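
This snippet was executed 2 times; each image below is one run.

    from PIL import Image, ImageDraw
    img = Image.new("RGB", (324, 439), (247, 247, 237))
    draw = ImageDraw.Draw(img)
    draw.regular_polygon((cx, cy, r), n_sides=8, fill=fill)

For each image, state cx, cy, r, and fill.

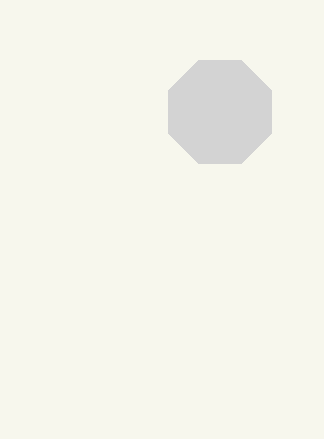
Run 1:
cx = 220; cy = 112; r = 56; fill = 'lightgray'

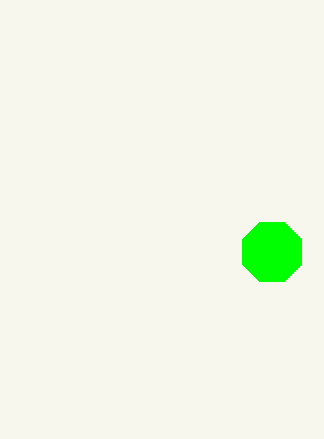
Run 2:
cx = 272, cy = 252, r = 32, fill = 'lime'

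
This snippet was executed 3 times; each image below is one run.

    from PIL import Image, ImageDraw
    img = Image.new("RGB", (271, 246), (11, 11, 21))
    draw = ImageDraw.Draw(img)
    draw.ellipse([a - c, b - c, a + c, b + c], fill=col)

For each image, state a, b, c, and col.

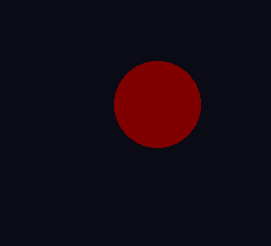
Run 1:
a = 157, b = 104, c = 43, col = 'maroon'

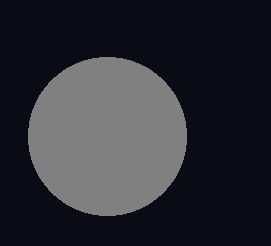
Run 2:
a = 107
b = 136
c = 79
col = 'gray'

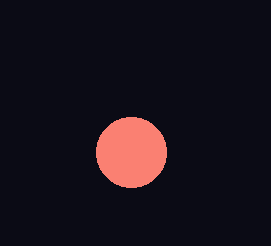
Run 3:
a = 131; b = 152; c = 35; col = 'salmon'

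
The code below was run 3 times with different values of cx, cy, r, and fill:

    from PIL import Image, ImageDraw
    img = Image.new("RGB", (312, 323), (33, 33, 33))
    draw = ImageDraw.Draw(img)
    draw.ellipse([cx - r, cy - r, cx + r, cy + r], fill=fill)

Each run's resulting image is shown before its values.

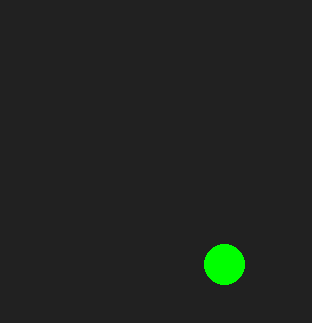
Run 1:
cx = 224
cy = 264
r = 20
fill = 'lime'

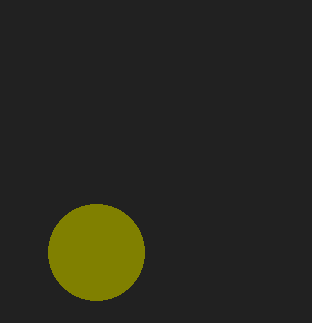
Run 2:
cx = 96
cy = 252
r = 48
fill = 'olive'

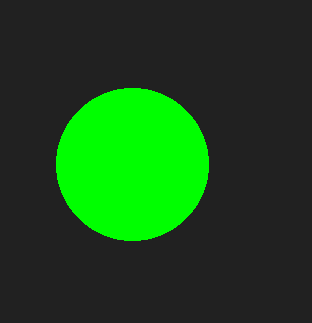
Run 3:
cx = 132, cy = 164, r = 76, fill = 'lime'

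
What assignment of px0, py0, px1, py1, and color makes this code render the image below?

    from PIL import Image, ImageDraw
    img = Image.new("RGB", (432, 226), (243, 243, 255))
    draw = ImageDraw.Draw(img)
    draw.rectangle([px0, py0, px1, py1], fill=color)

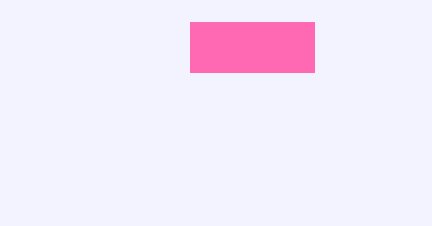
px0 = 190
py0 = 22
px1 = 314
py1 = 72
color = 'hotpink'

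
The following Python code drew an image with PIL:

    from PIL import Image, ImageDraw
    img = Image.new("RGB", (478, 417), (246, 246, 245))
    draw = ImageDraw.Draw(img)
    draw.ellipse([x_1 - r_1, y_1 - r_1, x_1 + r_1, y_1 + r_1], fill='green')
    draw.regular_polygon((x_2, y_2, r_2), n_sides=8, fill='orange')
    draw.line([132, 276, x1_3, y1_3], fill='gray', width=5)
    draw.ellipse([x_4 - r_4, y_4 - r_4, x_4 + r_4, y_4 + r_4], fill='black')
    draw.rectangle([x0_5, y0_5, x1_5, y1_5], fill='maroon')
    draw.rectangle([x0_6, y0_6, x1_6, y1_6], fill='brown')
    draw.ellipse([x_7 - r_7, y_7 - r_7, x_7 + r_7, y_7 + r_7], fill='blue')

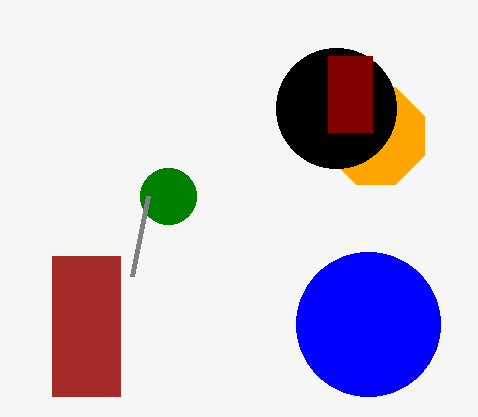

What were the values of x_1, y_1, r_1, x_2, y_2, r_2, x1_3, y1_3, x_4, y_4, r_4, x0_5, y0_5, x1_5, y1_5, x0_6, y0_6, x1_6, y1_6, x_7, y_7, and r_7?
x_1 = 168, y_1 = 196, r_1 = 28, x_2 = 376, y_2 = 136, r_2 = 52, x1_3 = 148, y1_3 = 196, x_4 = 336, y_4 = 108, r_4 = 60, x0_5 = 328, y0_5 = 56, x1_5 = 372, y1_5 = 132, x0_6 = 52, y0_6 = 256, x1_6 = 120, y1_6 = 396, x_7 = 368, y_7 = 324, r_7 = 72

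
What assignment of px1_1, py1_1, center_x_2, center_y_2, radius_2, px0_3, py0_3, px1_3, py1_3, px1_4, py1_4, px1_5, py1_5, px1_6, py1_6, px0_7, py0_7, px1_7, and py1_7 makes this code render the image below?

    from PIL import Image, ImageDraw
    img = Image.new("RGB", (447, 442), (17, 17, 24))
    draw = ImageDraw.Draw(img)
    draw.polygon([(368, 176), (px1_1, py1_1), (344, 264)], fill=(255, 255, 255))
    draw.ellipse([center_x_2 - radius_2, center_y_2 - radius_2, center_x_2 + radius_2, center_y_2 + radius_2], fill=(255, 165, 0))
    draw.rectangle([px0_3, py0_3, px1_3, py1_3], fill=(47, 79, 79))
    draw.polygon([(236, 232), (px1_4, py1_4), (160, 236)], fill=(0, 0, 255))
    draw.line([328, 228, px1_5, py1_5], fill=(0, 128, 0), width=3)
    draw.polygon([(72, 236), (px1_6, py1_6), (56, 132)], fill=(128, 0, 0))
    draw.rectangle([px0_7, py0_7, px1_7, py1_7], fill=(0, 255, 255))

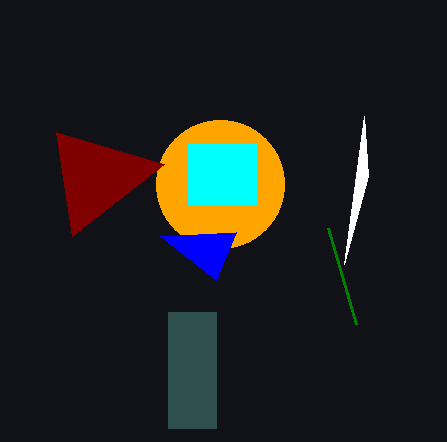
px1_1 = 364, py1_1 = 116, center_x_2 = 220, center_y_2 = 184, radius_2 = 64, px0_3 = 168, py0_3 = 312, px1_3 = 216, py1_3 = 428, px1_4 = 216, py1_4 = 280, px1_5 = 356, py1_5 = 324, px1_6 = 164, py1_6 = 164, px0_7 = 188, py0_7 = 144, px1_7 = 256, py1_7 = 204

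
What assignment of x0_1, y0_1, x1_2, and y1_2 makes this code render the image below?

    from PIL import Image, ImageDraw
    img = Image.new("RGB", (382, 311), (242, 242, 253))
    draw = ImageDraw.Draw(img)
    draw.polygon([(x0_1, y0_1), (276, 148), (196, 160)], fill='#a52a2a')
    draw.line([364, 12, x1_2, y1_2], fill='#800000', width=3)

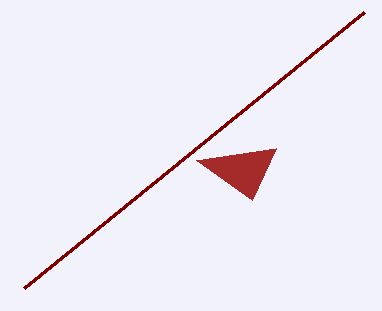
x0_1 = 252, y0_1 = 200, x1_2 = 24, y1_2 = 288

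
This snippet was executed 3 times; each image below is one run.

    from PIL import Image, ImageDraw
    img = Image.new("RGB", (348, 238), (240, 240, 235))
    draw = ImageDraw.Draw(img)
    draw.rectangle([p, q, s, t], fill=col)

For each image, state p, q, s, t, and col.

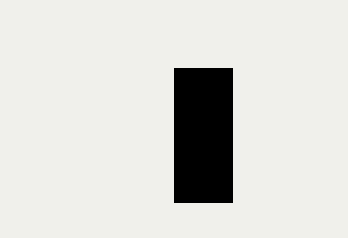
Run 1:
p = 174
q = 68
s = 232
t = 202
col = 'black'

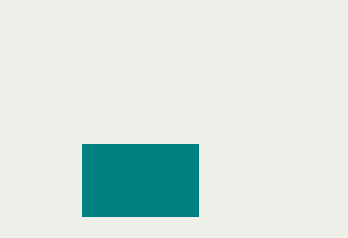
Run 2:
p = 82, q = 144, s = 198, t = 216, col = 'teal'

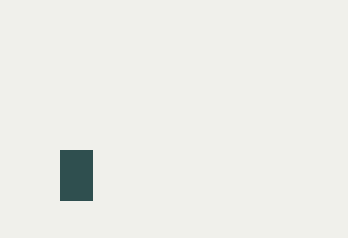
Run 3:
p = 60
q = 150
s = 92
t = 200
col = 'darkslategray'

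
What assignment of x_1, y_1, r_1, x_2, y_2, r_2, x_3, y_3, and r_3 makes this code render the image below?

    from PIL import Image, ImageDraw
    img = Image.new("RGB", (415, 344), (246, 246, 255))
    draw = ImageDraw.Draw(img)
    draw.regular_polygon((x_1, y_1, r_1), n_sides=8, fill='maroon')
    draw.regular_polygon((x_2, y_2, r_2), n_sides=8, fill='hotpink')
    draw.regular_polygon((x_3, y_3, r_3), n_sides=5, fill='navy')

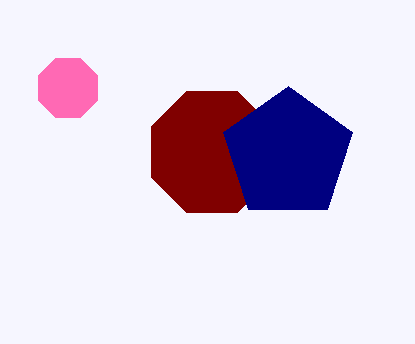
x_1 = 212; y_1 = 152; r_1 = 66; x_2 = 68; y_2 = 88; r_2 = 32; x_3 = 288; y_3 = 154; r_3 = 68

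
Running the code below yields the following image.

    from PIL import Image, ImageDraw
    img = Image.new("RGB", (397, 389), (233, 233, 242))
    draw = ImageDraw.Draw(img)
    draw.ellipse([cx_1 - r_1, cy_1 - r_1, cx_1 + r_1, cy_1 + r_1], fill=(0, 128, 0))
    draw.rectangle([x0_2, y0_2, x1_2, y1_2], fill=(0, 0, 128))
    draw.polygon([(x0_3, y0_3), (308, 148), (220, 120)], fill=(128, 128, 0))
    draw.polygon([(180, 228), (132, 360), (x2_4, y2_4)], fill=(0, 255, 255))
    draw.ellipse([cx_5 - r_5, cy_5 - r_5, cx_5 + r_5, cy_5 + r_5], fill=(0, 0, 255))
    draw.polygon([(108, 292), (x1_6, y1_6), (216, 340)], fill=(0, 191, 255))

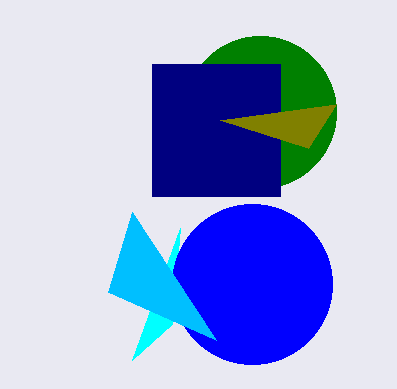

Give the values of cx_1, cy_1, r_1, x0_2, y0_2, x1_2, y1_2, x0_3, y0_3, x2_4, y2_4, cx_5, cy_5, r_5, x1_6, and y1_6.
cx_1 = 260
cy_1 = 112
r_1 = 76
x0_2 = 152
y0_2 = 64
x1_2 = 280
y1_2 = 196
x0_3 = 336
y0_3 = 104
x2_4 = 172
y2_4 = 324
cx_5 = 252
cy_5 = 284
r_5 = 80
x1_6 = 132
y1_6 = 212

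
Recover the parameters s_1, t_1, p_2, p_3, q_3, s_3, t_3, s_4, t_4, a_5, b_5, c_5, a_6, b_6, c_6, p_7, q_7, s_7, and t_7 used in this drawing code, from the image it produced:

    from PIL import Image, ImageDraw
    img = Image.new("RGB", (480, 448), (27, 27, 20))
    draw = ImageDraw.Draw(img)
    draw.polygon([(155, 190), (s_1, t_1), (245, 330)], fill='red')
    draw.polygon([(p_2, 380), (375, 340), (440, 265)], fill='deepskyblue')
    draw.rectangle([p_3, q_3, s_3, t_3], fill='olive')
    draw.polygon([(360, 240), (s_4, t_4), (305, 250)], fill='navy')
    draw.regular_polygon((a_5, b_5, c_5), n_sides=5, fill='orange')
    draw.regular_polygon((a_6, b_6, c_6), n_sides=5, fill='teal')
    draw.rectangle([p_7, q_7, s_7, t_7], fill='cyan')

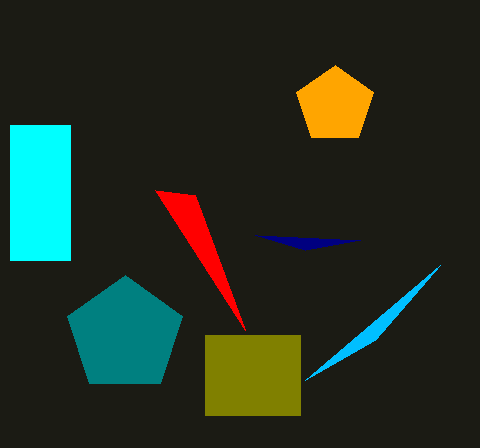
s_1 = 195, t_1 = 195, p_2 = 305, p_3 = 205, q_3 = 335, s_3 = 300, t_3 = 415, s_4 = 255, t_4 = 235, a_5 = 335, b_5 = 105, c_5 = 40, a_6 = 125, b_6 = 335, c_6 = 60, p_7 = 10, q_7 = 125, s_7 = 70, t_7 = 260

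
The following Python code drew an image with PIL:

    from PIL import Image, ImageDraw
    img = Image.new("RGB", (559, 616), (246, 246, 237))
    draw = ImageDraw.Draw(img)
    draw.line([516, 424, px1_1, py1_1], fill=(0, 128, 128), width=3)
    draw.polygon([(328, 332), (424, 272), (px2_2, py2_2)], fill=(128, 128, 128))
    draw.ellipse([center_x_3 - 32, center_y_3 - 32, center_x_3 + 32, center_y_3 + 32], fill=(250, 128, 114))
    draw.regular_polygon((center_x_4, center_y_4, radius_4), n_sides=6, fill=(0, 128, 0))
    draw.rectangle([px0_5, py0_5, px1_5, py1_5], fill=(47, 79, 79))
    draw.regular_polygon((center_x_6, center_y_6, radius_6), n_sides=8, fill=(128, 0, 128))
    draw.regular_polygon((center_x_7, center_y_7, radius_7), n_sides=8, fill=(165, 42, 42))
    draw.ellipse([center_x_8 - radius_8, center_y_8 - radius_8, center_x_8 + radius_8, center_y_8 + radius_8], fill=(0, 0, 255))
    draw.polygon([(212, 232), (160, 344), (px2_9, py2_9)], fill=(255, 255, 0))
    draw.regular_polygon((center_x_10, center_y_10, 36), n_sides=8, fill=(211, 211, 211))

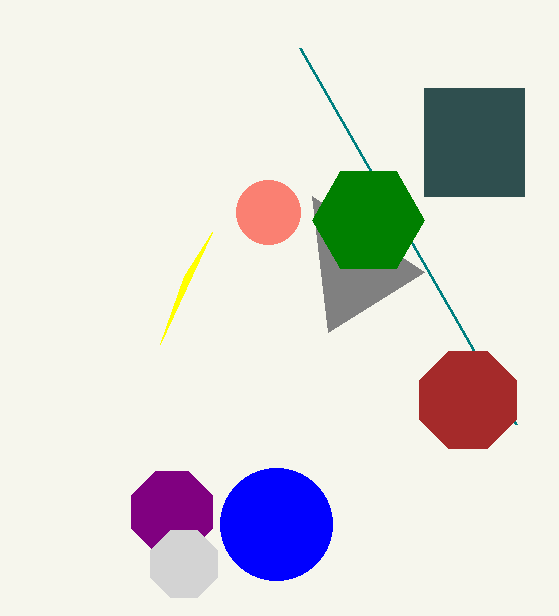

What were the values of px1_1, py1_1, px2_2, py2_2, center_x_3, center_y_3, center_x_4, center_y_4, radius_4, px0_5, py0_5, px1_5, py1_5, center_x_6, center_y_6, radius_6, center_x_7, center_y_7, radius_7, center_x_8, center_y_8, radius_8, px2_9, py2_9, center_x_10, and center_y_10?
px1_1 = 300; py1_1 = 48; px2_2 = 312; py2_2 = 196; center_x_3 = 268; center_y_3 = 212; center_x_4 = 368; center_y_4 = 220; radius_4 = 56; px0_5 = 424; py0_5 = 88; px1_5 = 524; py1_5 = 196; center_x_6 = 172; center_y_6 = 512; radius_6 = 44; center_x_7 = 468; center_y_7 = 400; radius_7 = 52; center_x_8 = 276; center_y_8 = 524; radius_8 = 56; px2_9 = 184; py2_9 = 276; center_x_10 = 184; center_y_10 = 564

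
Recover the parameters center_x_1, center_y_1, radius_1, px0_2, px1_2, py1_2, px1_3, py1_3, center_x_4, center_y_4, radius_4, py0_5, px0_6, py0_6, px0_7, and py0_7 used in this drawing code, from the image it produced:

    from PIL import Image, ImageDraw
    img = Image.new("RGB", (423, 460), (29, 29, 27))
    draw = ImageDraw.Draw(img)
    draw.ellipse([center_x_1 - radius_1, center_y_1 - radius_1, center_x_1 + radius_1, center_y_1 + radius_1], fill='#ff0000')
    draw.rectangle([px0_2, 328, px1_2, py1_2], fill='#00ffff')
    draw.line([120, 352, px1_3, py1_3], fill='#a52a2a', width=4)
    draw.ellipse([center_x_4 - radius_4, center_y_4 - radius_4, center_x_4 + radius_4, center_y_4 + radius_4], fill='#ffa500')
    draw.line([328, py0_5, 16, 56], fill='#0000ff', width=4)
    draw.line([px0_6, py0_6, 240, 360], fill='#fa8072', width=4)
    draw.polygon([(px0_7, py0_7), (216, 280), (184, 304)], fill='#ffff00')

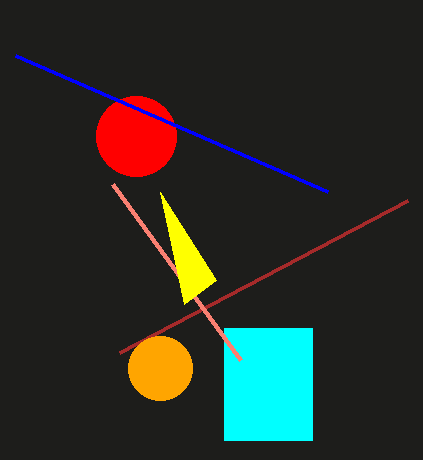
center_x_1 = 136
center_y_1 = 136
radius_1 = 40
px0_2 = 224
px1_2 = 312
py1_2 = 440
px1_3 = 408
py1_3 = 200
center_x_4 = 160
center_y_4 = 368
radius_4 = 32
py0_5 = 192
px0_6 = 112
py0_6 = 184
px0_7 = 160
py0_7 = 192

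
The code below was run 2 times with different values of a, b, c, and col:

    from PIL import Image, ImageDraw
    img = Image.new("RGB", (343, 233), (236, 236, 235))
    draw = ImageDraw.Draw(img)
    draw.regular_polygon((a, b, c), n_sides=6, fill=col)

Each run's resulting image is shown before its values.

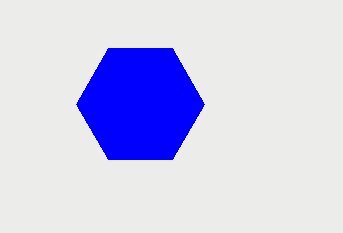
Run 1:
a = 140, b = 104, c = 64, col = 'blue'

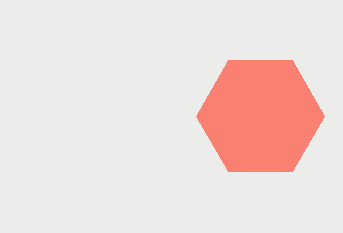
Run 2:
a = 260, b = 116, c = 64, col = 'salmon'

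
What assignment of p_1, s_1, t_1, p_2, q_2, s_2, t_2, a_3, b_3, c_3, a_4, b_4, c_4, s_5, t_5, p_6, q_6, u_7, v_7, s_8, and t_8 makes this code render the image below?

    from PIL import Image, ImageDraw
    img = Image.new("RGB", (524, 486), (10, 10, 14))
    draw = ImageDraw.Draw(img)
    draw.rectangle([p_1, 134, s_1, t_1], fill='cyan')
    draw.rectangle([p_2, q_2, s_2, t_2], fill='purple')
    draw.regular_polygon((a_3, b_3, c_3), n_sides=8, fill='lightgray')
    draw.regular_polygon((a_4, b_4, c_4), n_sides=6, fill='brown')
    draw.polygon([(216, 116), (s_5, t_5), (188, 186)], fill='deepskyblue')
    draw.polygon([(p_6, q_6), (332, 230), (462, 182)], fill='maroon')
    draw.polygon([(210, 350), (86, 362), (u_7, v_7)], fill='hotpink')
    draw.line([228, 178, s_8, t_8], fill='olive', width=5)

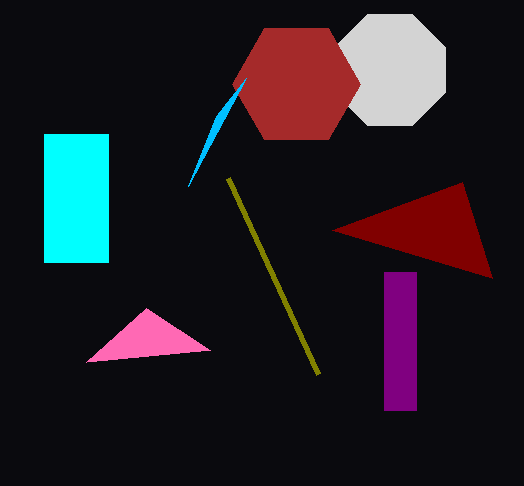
p_1 = 44, s_1 = 108, t_1 = 262, p_2 = 384, q_2 = 272, s_2 = 416, t_2 = 410, a_3 = 390, b_3 = 70, c_3 = 60, a_4 = 296, b_4 = 84, c_4 = 64, s_5 = 246, t_5 = 78, p_6 = 492, q_6 = 278, u_7 = 146, v_7 = 308, s_8 = 318, t_8 = 374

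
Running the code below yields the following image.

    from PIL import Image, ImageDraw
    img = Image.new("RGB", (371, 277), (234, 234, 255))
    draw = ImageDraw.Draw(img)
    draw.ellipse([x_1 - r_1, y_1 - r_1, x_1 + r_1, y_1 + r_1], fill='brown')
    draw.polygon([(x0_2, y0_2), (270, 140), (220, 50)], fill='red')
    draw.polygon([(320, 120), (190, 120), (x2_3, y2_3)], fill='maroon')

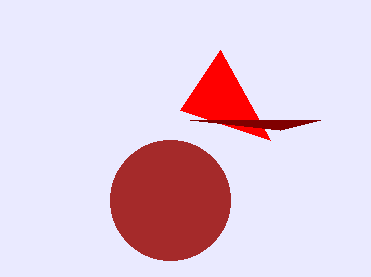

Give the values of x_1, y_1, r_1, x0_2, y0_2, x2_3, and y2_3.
x_1 = 170; y_1 = 200; r_1 = 60; x0_2 = 180; y0_2 = 110; x2_3 = 280; y2_3 = 130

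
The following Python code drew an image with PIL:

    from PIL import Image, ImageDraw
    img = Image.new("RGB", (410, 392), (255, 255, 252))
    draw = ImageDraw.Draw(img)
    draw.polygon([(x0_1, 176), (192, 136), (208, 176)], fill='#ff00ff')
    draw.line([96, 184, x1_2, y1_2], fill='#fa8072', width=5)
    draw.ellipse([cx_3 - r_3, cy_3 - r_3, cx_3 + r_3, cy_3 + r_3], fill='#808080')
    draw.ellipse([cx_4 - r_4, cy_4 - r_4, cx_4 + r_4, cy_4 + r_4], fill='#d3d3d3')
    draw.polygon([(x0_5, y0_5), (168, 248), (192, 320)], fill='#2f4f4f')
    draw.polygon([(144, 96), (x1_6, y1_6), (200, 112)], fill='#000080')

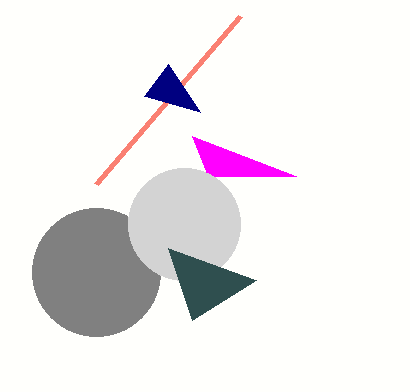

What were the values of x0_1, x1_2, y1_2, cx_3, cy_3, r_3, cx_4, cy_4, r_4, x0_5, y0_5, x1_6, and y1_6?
x0_1 = 296; x1_2 = 240; y1_2 = 16; cx_3 = 96; cy_3 = 272; r_3 = 64; cx_4 = 184; cy_4 = 224; r_4 = 56; x0_5 = 256; y0_5 = 280; x1_6 = 168; y1_6 = 64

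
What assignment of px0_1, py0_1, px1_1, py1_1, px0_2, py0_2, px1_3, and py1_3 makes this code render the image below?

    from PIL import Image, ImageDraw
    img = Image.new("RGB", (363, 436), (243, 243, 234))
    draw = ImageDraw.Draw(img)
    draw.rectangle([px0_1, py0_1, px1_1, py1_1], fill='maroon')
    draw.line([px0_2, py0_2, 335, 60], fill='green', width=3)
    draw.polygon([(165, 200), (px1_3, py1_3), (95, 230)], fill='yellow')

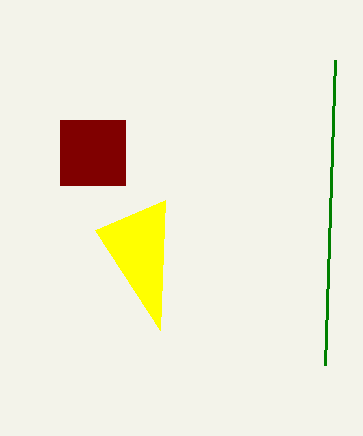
px0_1 = 60, py0_1 = 120, px1_1 = 125, py1_1 = 185, px0_2 = 325, py0_2 = 365, px1_3 = 160, py1_3 = 330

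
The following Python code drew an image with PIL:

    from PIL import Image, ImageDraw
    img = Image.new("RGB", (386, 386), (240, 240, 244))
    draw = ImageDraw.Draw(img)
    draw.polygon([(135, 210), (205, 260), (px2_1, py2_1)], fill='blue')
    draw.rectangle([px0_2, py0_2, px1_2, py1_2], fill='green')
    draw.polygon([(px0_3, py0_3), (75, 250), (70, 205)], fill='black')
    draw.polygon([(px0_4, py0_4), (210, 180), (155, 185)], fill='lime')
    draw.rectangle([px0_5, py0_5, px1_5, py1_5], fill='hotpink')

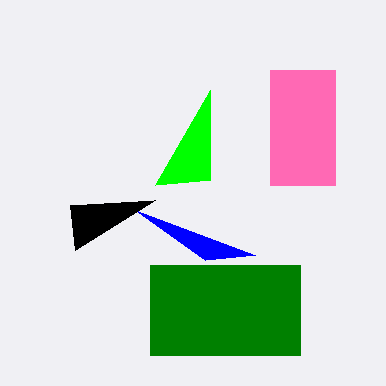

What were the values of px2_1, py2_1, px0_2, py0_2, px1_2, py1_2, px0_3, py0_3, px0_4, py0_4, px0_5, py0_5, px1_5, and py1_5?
px2_1 = 255; py2_1 = 255; px0_2 = 150; py0_2 = 265; px1_2 = 300; py1_2 = 355; px0_3 = 155; py0_3 = 200; px0_4 = 210; py0_4 = 90; px0_5 = 270; py0_5 = 70; px1_5 = 335; py1_5 = 185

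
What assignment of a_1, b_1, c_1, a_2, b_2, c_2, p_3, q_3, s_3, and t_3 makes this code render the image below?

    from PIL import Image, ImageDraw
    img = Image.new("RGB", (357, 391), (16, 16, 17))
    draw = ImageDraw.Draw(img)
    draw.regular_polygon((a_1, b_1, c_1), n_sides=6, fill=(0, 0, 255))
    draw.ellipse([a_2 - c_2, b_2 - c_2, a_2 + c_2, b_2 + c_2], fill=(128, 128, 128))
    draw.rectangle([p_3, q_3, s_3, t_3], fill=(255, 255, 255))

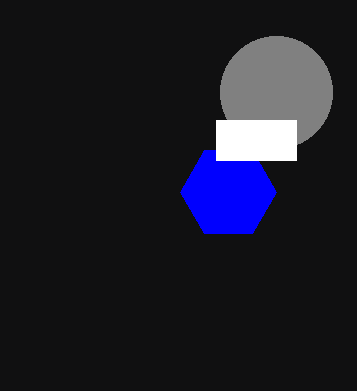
a_1 = 228, b_1 = 192, c_1 = 48, a_2 = 276, b_2 = 92, c_2 = 56, p_3 = 216, q_3 = 120, s_3 = 296, t_3 = 160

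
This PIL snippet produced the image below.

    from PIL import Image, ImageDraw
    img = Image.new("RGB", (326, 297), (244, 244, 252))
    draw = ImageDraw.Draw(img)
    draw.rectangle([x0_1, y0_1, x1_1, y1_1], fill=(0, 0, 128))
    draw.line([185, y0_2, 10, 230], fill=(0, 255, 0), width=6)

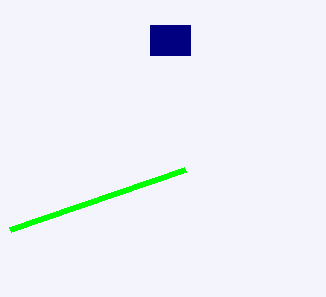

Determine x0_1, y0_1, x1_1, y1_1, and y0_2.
x0_1 = 150, y0_1 = 25, x1_1 = 190, y1_1 = 55, y0_2 = 170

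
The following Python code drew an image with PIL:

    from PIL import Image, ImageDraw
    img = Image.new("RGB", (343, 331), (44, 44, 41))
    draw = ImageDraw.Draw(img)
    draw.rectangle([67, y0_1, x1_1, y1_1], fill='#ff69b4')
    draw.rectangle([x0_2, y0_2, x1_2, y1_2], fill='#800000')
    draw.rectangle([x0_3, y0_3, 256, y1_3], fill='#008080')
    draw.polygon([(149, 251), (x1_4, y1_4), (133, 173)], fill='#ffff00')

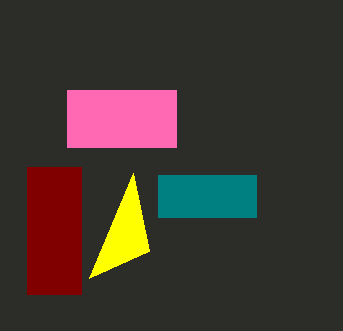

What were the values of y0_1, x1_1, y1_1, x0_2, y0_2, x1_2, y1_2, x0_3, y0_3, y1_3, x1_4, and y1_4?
y0_1 = 90; x1_1 = 176; y1_1 = 147; x0_2 = 27; y0_2 = 167; x1_2 = 81; y1_2 = 294; x0_3 = 158; y0_3 = 175; y1_3 = 217; x1_4 = 89; y1_4 = 278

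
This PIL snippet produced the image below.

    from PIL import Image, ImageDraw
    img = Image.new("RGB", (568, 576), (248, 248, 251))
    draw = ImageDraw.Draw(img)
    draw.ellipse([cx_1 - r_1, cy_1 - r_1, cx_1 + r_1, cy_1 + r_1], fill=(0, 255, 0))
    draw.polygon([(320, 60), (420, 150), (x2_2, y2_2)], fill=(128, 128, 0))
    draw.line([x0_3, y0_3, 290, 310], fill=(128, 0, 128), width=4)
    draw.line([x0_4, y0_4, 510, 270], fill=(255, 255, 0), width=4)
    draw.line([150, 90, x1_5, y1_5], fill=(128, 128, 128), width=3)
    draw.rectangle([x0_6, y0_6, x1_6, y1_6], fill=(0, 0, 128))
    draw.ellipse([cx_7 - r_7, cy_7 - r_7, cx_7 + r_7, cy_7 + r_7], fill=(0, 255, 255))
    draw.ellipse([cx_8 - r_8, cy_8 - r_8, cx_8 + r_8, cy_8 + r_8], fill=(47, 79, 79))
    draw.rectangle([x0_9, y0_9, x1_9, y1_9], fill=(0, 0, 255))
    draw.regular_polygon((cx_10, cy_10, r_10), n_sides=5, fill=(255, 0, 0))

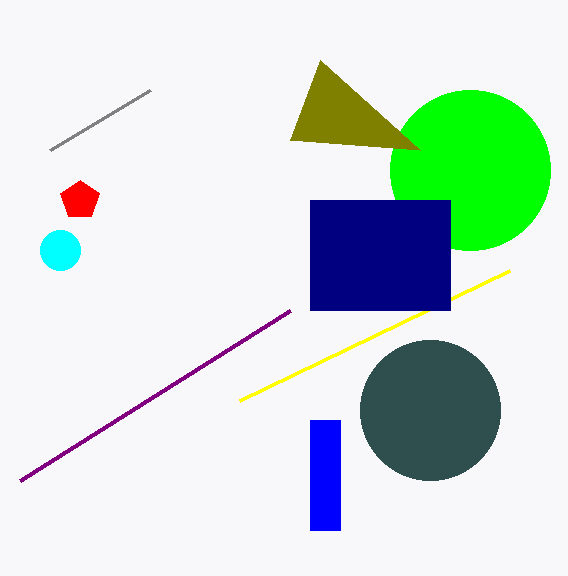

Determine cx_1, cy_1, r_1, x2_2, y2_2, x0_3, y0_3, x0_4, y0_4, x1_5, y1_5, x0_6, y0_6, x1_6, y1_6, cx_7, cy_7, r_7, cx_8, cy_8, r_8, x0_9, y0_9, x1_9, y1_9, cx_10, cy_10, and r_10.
cx_1 = 470, cy_1 = 170, r_1 = 80, x2_2 = 290, y2_2 = 140, x0_3 = 20, y0_3 = 480, x0_4 = 240, y0_4 = 400, x1_5 = 50, y1_5 = 150, x0_6 = 310, y0_6 = 200, x1_6 = 450, y1_6 = 310, cx_7 = 60, cy_7 = 250, r_7 = 20, cx_8 = 430, cy_8 = 410, r_8 = 70, x0_9 = 310, y0_9 = 420, x1_9 = 340, y1_9 = 530, cx_10 = 80, cy_10 = 200, r_10 = 20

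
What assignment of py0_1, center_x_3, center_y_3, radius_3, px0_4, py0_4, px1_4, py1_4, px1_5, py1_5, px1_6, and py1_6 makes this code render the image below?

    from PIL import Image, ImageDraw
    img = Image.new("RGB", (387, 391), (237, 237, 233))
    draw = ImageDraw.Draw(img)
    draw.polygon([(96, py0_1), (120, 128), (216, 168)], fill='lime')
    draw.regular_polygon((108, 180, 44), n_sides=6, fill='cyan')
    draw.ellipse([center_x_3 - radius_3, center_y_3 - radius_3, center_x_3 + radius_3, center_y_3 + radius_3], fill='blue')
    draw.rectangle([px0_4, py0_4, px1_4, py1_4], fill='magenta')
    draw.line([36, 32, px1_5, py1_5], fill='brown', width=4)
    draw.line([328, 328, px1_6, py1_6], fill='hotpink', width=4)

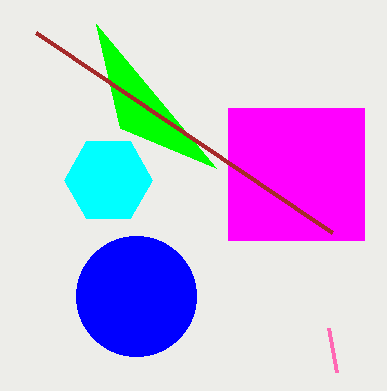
py0_1 = 24; center_x_3 = 136; center_y_3 = 296; radius_3 = 60; px0_4 = 228; py0_4 = 108; px1_4 = 364; py1_4 = 240; px1_5 = 332; py1_5 = 232; px1_6 = 336; py1_6 = 372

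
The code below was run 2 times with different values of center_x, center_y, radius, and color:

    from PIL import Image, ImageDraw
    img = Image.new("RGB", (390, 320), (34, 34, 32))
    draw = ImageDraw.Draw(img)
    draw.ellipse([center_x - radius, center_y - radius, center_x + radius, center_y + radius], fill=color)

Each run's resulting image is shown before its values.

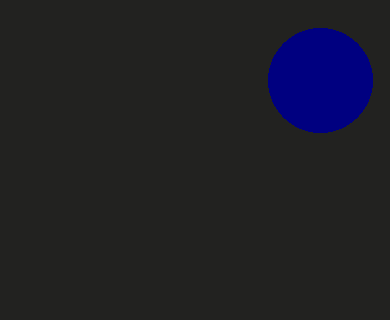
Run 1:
center_x = 320; center_y = 80; radius = 52; color = 'navy'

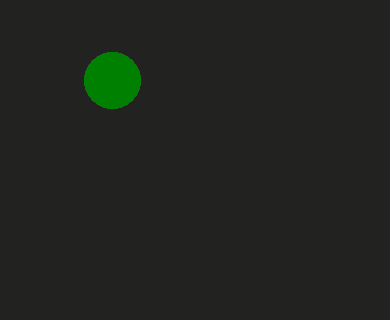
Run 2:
center_x = 112
center_y = 80
radius = 28
color = 'green'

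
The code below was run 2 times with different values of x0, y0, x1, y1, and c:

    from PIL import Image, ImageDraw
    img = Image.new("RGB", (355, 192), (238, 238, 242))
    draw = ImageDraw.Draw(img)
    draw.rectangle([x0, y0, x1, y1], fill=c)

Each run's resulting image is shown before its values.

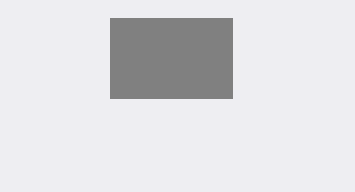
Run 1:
x0 = 110, y0 = 18, x1 = 232, y1 = 98, c = 'gray'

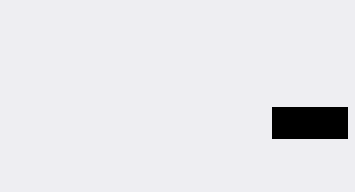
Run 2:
x0 = 272, y0 = 107, x1 = 347, y1 = 138, c = 'black'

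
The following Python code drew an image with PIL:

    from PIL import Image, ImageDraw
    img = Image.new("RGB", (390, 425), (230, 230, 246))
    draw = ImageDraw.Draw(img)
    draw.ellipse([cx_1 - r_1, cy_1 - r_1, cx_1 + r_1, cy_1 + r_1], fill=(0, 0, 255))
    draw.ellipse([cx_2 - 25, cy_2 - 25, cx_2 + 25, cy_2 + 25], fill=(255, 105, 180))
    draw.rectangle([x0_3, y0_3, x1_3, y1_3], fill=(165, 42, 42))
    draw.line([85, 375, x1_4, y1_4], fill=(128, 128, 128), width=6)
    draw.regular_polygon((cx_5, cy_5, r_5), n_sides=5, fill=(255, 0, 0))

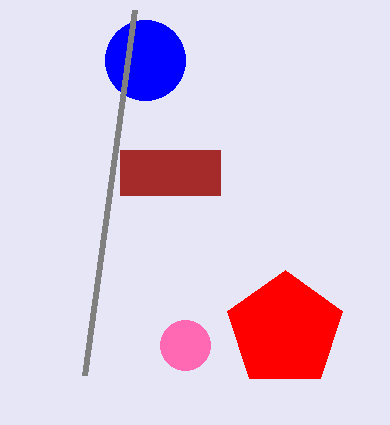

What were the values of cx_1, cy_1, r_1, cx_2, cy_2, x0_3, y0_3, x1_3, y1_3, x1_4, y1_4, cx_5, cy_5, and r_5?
cx_1 = 145, cy_1 = 60, r_1 = 40, cx_2 = 185, cy_2 = 345, x0_3 = 120, y0_3 = 150, x1_3 = 220, y1_3 = 195, x1_4 = 135, y1_4 = 10, cx_5 = 285, cy_5 = 330, r_5 = 60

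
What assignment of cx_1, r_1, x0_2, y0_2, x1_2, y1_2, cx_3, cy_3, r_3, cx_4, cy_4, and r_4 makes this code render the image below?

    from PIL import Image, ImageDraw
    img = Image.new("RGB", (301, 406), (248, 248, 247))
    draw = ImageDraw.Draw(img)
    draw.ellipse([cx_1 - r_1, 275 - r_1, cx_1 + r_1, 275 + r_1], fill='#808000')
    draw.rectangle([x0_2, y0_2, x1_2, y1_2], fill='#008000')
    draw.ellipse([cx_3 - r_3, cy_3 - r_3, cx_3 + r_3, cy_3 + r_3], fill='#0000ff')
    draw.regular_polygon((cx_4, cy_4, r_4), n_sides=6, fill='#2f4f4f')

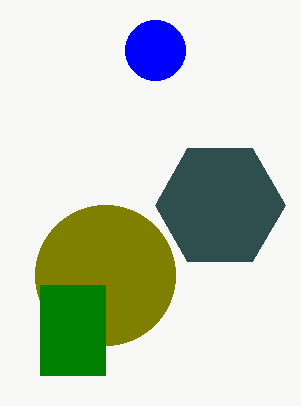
cx_1 = 105
r_1 = 70
x0_2 = 40
y0_2 = 285
x1_2 = 105
y1_2 = 375
cx_3 = 155
cy_3 = 50
r_3 = 30
cx_4 = 220
cy_4 = 205
r_4 = 65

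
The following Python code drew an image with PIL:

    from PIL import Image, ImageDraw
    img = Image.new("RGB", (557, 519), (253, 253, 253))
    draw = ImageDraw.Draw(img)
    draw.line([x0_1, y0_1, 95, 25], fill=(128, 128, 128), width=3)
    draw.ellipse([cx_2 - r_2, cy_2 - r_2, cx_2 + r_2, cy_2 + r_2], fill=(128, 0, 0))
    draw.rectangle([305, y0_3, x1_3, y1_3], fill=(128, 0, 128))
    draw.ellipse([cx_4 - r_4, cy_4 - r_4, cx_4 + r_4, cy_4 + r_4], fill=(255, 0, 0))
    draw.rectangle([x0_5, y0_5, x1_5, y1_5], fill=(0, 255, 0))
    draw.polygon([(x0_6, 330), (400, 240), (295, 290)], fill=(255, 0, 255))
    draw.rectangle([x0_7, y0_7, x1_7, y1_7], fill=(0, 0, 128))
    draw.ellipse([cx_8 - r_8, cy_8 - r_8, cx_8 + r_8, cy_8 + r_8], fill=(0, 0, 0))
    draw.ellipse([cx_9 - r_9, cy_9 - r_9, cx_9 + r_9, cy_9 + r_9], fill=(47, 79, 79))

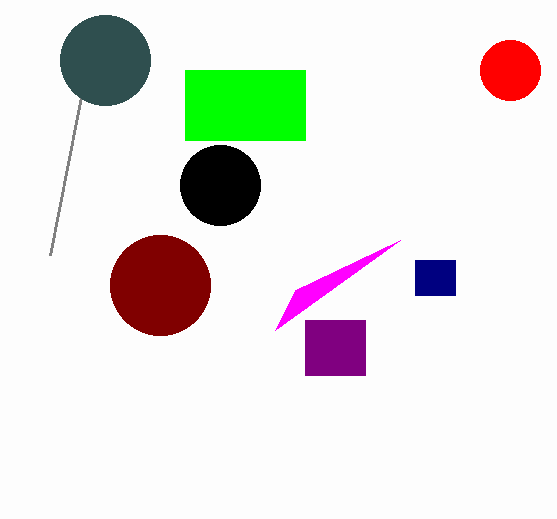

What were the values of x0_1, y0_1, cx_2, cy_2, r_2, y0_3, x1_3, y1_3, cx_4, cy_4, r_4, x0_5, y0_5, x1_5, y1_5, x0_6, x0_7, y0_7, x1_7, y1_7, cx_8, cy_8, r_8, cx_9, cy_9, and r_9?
x0_1 = 50, y0_1 = 255, cx_2 = 160, cy_2 = 285, r_2 = 50, y0_3 = 320, x1_3 = 365, y1_3 = 375, cx_4 = 510, cy_4 = 70, r_4 = 30, x0_5 = 185, y0_5 = 70, x1_5 = 305, y1_5 = 140, x0_6 = 275, x0_7 = 415, y0_7 = 260, x1_7 = 455, y1_7 = 295, cx_8 = 220, cy_8 = 185, r_8 = 40, cx_9 = 105, cy_9 = 60, r_9 = 45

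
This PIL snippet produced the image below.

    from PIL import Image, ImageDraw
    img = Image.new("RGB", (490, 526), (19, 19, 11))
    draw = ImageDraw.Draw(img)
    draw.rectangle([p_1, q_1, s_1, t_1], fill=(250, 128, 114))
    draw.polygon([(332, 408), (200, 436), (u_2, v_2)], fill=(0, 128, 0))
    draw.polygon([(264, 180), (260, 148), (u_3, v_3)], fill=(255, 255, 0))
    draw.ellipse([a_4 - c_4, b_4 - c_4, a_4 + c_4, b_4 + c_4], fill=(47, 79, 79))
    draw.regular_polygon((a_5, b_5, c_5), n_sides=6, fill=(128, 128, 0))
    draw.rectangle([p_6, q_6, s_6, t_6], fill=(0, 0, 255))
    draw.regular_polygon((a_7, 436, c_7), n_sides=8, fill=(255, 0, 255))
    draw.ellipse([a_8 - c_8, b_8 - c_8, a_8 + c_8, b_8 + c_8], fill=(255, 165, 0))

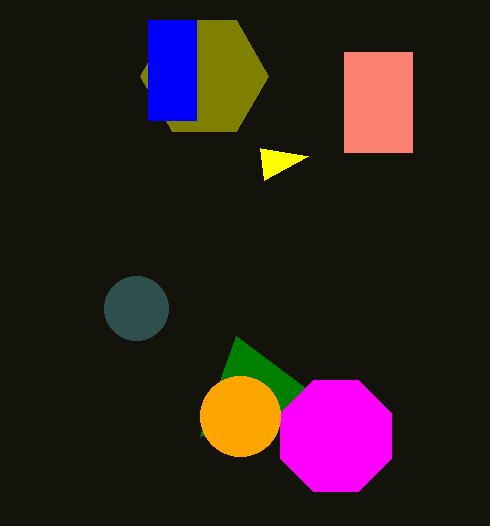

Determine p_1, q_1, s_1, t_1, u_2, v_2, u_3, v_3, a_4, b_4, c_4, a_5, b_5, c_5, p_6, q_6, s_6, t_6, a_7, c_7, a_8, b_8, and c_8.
p_1 = 344, q_1 = 52, s_1 = 412, t_1 = 152, u_2 = 236, v_2 = 336, u_3 = 308, v_3 = 156, a_4 = 136, b_4 = 308, c_4 = 32, a_5 = 204, b_5 = 76, c_5 = 64, p_6 = 148, q_6 = 20, s_6 = 196, t_6 = 120, a_7 = 336, c_7 = 60, a_8 = 240, b_8 = 416, c_8 = 40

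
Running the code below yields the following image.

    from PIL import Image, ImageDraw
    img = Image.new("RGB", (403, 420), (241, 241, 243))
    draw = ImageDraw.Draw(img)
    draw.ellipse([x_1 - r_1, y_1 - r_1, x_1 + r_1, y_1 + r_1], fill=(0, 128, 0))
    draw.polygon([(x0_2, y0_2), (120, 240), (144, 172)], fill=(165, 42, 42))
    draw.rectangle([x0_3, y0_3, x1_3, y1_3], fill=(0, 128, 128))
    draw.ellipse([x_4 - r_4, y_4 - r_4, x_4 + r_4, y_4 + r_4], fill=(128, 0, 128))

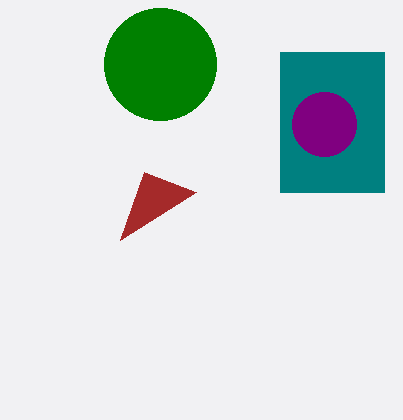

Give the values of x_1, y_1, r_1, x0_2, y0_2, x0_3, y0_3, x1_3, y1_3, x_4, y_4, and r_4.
x_1 = 160, y_1 = 64, r_1 = 56, x0_2 = 196, y0_2 = 192, x0_3 = 280, y0_3 = 52, x1_3 = 384, y1_3 = 192, x_4 = 324, y_4 = 124, r_4 = 32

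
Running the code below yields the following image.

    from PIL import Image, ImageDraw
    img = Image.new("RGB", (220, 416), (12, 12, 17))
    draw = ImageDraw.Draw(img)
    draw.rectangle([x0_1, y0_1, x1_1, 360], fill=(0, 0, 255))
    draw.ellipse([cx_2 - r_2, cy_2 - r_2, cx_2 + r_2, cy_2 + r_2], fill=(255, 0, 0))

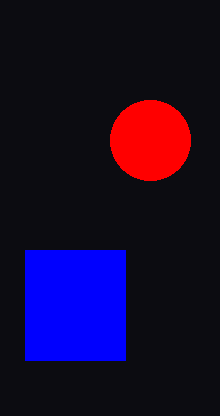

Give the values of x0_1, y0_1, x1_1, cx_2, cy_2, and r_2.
x0_1 = 25; y0_1 = 250; x1_1 = 125; cx_2 = 150; cy_2 = 140; r_2 = 40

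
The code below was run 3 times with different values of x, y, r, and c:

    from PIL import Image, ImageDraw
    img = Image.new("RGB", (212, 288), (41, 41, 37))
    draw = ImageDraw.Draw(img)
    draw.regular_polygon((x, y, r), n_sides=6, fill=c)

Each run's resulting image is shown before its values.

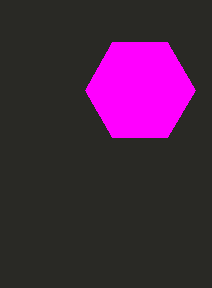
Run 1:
x = 140, y = 90, r = 55, c = 'magenta'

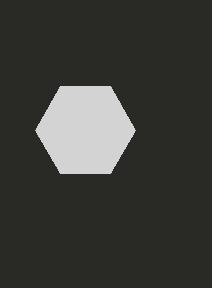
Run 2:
x = 85
y = 130
r = 50
c = 'lightgray'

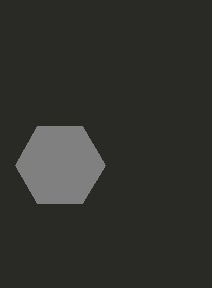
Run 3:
x = 60
y = 165
r = 45
c = 'gray'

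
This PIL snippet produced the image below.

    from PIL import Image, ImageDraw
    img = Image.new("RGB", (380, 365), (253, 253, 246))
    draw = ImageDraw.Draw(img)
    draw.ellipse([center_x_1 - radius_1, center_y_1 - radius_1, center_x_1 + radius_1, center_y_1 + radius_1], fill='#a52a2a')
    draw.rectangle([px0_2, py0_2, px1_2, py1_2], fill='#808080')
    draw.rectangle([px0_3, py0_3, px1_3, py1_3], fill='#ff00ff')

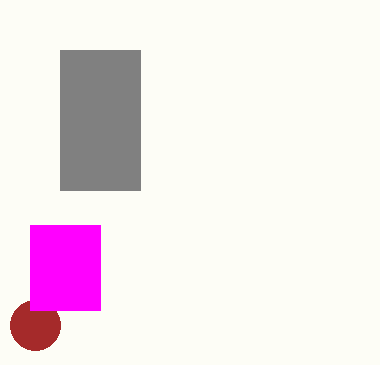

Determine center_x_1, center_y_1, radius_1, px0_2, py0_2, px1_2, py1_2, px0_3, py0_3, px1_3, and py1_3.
center_x_1 = 35
center_y_1 = 325
radius_1 = 25
px0_2 = 60
py0_2 = 50
px1_2 = 140
py1_2 = 190
px0_3 = 30
py0_3 = 225
px1_3 = 100
py1_3 = 310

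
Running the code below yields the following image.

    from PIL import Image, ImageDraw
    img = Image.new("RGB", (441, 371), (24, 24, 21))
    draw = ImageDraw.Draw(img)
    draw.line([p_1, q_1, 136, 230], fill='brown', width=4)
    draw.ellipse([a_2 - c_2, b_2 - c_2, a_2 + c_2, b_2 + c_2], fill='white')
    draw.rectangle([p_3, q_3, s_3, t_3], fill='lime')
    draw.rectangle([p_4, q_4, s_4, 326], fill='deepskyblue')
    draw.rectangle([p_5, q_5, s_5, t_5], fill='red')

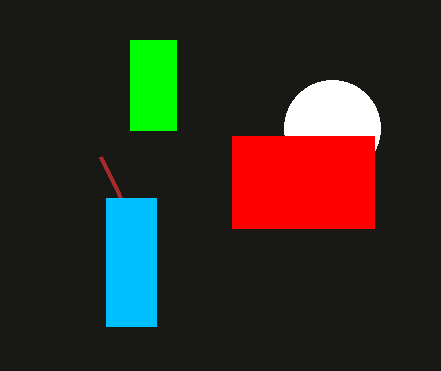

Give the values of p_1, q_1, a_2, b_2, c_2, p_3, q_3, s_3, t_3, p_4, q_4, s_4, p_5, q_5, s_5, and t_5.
p_1 = 100
q_1 = 156
a_2 = 332
b_2 = 128
c_2 = 48
p_3 = 130
q_3 = 40
s_3 = 176
t_3 = 130
p_4 = 106
q_4 = 198
s_4 = 156
p_5 = 232
q_5 = 136
s_5 = 374
t_5 = 228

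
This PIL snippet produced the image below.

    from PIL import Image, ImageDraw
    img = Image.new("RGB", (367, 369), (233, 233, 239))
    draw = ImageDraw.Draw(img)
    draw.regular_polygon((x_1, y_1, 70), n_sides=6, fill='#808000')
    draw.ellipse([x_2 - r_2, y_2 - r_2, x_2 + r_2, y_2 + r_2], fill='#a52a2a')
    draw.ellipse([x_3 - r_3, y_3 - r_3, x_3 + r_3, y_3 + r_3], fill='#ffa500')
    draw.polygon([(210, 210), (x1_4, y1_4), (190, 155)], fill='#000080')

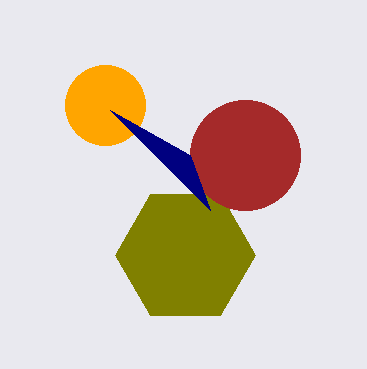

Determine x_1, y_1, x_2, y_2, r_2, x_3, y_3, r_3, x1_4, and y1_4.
x_1 = 185
y_1 = 255
x_2 = 245
y_2 = 155
r_2 = 55
x_3 = 105
y_3 = 105
r_3 = 40
x1_4 = 110
y1_4 = 110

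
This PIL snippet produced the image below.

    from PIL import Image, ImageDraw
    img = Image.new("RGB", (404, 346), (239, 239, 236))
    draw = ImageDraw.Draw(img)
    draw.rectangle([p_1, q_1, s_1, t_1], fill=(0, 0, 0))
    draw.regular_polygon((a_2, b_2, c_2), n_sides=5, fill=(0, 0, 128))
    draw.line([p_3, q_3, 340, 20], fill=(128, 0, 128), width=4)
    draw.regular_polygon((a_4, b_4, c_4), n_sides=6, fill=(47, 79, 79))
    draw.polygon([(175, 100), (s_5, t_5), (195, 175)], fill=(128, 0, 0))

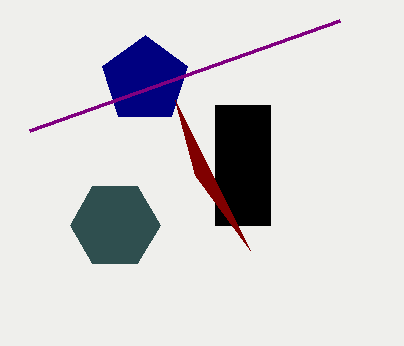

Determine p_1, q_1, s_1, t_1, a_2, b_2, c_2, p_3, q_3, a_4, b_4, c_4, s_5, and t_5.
p_1 = 215; q_1 = 105; s_1 = 270; t_1 = 225; a_2 = 145; b_2 = 80; c_2 = 45; p_3 = 30; q_3 = 130; a_4 = 115; b_4 = 225; c_4 = 45; s_5 = 250; t_5 = 250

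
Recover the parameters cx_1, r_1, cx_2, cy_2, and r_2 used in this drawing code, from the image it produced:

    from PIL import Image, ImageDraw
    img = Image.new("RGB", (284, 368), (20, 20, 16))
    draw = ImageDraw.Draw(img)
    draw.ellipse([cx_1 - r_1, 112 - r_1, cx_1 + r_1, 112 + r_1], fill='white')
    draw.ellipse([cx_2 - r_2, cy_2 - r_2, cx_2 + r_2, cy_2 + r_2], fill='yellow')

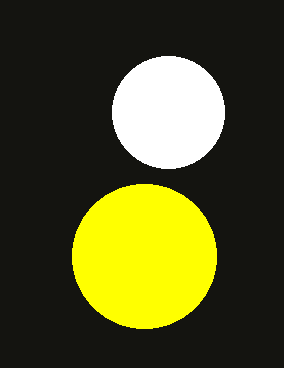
cx_1 = 168; r_1 = 56; cx_2 = 144; cy_2 = 256; r_2 = 72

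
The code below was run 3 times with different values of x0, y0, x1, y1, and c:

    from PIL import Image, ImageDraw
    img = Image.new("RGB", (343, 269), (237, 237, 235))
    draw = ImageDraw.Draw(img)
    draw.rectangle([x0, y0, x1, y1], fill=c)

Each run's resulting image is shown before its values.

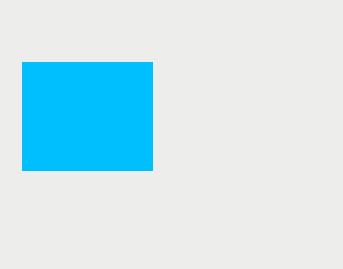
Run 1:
x0 = 22, y0 = 62, x1 = 152, y1 = 170, c = 'deepskyblue'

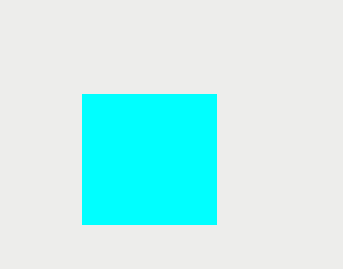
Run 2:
x0 = 82; y0 = 94; x1 = 216; y1 = 224; c = 'cyan'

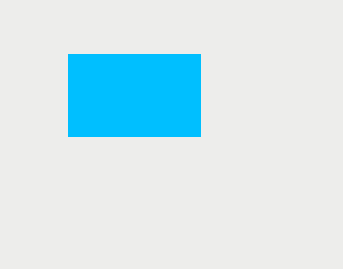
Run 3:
x0 = 68
y0 = 54
x1 = 200
y1 = 136
c = 'deepskyblue'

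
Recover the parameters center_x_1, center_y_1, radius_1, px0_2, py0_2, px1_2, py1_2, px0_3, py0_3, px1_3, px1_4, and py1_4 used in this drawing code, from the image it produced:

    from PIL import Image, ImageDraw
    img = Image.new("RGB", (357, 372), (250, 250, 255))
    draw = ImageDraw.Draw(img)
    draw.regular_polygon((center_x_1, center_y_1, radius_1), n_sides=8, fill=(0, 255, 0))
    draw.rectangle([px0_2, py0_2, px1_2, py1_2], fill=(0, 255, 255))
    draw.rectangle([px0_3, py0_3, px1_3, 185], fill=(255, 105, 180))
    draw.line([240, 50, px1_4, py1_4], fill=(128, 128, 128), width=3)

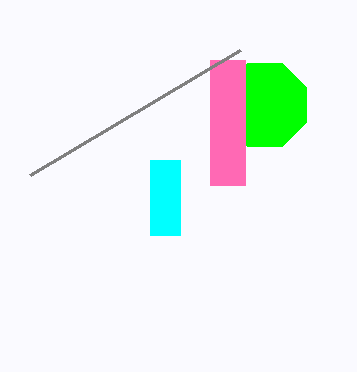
center_x_1 = 265; center_y_1 = 105; radius_1 = 45; px0_2 = 150; py0_2 = 160; px1_2 = 180; py1_2 = 235; px0_3 = 210; py0_3 = 60; px1_3 = 245; px1_4 = 30; py1_4 = 175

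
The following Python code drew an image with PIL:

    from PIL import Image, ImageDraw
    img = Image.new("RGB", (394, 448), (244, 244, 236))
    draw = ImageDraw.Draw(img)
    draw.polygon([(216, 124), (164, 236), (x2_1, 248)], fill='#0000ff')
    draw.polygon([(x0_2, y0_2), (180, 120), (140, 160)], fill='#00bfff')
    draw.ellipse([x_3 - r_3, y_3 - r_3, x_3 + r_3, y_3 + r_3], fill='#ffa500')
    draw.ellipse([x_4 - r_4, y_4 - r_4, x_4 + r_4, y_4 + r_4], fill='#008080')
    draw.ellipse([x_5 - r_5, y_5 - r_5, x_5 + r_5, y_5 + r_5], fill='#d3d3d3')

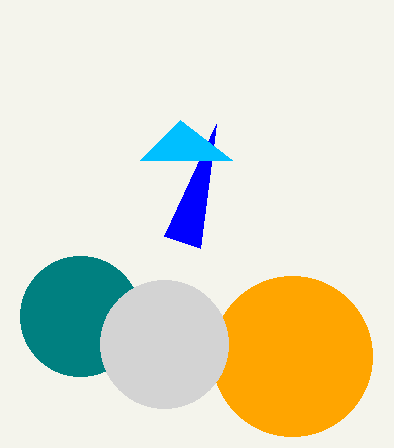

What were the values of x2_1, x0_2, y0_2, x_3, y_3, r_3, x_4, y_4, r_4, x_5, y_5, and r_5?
x2_1 = 200
x0_2 = 232
y0_2 = 160
x_3 = 292
y_3 = 356
r_3 = 80
x_4 = 80
y_4 = 316
r_4 = 60
x_5 = 164
y_5 = 344
r_5 = 64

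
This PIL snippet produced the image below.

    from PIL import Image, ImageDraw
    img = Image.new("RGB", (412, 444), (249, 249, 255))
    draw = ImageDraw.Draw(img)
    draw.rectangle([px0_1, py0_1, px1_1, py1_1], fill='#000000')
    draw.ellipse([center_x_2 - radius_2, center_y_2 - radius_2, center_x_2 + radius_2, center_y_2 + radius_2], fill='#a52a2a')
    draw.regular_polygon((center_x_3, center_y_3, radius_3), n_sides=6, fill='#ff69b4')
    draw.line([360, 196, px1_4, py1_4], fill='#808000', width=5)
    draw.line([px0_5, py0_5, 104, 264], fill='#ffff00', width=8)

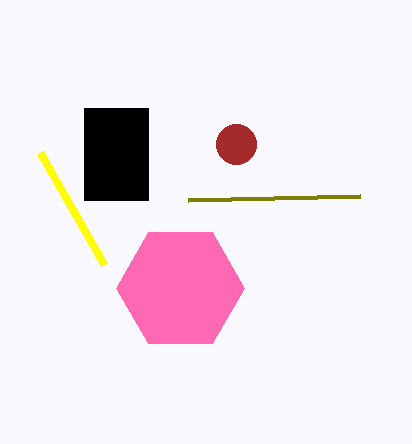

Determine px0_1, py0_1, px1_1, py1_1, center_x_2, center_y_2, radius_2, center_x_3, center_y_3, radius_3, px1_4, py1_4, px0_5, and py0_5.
px0_1 = 84, py0_1 = 108, px1_1 = 148, py1_1 = 200, center_x_2 = 236, center_y_2 = 144, radius_2 = 20, center_x_3 = 180, center_y_3 = 288, radius_3 = 64, px1_4 = 188, py1_4 = 200, px0_5 = 40, py0_5 = 152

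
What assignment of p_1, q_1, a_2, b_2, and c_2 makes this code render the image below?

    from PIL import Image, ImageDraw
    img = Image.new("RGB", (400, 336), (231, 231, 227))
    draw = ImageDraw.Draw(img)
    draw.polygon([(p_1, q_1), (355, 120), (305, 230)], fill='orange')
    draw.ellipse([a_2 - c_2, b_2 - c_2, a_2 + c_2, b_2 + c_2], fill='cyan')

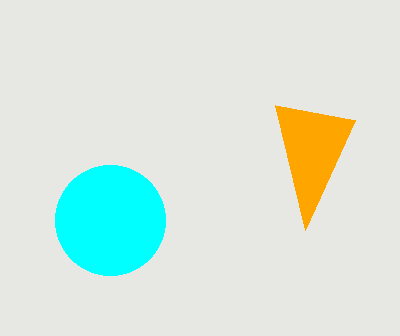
p_1 = 275
q_1 = 105
a_2 = 110
b_2 = 220
c_2 = 55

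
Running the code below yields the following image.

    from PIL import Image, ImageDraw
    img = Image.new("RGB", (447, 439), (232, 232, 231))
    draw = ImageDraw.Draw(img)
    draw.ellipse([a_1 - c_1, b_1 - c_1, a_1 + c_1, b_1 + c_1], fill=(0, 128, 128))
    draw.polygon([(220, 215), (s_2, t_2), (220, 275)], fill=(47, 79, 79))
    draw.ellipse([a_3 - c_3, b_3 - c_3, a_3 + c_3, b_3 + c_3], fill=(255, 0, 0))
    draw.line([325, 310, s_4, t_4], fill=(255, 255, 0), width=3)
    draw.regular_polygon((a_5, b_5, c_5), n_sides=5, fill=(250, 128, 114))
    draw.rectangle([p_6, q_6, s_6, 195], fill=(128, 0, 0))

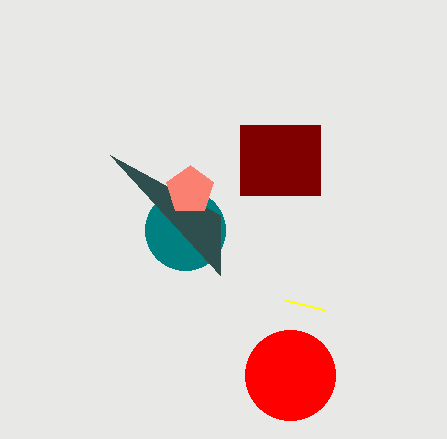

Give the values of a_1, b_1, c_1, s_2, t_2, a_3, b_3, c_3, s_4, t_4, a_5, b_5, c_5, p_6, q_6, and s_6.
a_1 = 185
b_1 = 230
c_1 = 40
s_2 = 110
t_2 = 155
a_3 = 290
b_3 = 375
c_3 = 45
s_4 = 285
t_4 = 300
a_5 = 190
b_5 = 190
c_5 = 25
p_6 = 240
q_6 = 125
s_6 = 320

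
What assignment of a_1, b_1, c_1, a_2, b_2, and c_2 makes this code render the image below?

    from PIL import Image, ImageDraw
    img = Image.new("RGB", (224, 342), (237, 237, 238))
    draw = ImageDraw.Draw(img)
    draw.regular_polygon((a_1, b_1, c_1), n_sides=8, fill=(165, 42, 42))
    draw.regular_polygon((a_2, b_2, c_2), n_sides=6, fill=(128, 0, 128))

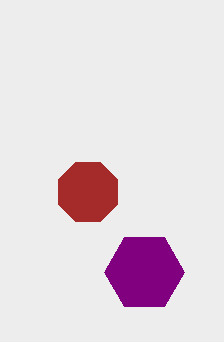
a_1 = 88, b_1 = 192, c_1 = 32, a_2 = 144, b_2 = 272, c_2 = 40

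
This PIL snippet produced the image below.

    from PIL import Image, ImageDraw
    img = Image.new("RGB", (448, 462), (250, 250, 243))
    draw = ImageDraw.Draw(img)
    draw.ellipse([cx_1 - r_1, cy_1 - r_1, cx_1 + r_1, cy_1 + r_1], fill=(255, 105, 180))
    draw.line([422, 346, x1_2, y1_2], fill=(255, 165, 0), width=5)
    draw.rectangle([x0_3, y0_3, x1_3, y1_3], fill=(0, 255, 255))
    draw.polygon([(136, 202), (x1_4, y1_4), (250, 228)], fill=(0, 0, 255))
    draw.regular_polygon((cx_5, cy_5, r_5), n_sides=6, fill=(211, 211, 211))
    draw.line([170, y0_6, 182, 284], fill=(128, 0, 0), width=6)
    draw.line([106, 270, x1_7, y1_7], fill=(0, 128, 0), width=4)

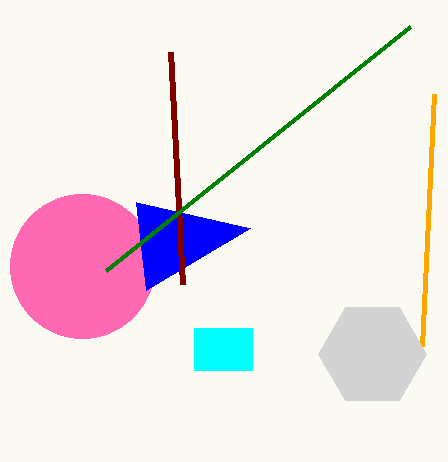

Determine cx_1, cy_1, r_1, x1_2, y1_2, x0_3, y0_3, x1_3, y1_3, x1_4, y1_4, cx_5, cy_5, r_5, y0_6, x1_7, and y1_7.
cx_1 = 82, cy_1 = 266, r_1 = 72, x1_2 = 434, y1_2 = 94, x0_3 = 194, y0_3 = 328, x1_3 = 252, y1_3 = 370, x1_4 = 146, y1_4 = 290, cx_5 = 372, cy_5 = 354, r_5 = 54, y0_6 = 52, x1_7 = 410, y1_7 = 26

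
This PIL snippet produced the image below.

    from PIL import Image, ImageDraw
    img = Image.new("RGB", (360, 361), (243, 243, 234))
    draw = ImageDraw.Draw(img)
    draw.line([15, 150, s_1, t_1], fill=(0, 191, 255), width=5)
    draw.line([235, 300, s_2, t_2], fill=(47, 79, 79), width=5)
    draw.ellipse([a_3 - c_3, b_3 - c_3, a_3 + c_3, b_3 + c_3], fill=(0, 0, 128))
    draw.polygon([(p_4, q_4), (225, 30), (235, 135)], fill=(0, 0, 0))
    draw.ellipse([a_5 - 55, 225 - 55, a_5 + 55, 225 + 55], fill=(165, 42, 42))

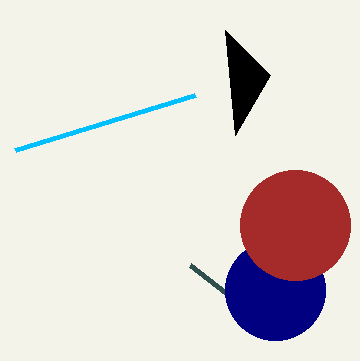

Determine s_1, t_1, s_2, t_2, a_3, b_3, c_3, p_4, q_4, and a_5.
s_1 = 195, t_1 = 95, s_2 = 190, t_2 = 265, a_3 = 275, b_3 = 290, c_3 = 50, p_4 = 270, q_4 = 75, a_5 = 295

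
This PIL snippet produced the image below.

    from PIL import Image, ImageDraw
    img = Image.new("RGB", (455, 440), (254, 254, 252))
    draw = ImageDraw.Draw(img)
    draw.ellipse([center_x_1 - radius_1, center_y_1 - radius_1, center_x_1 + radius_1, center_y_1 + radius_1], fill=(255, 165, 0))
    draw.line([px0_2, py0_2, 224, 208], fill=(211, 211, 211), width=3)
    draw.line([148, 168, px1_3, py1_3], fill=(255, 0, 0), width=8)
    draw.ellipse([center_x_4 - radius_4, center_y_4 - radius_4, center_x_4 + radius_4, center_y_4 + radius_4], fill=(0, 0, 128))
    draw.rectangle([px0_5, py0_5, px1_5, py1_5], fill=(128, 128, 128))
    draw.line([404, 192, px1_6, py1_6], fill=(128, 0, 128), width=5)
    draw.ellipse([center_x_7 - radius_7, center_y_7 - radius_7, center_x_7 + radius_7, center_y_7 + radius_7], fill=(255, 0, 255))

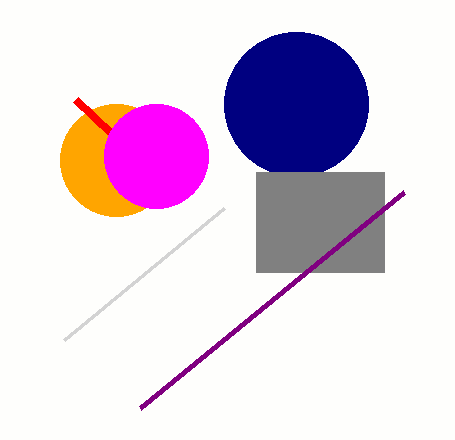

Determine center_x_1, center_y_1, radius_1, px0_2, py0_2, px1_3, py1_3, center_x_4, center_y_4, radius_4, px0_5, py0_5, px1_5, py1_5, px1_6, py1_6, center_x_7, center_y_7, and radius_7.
center_x_1 = 116, center_y_1 = 160, radius_1 = 56, px0_2 = 64, py0_2 = 340, px1_3 = 76, py1_3 = 100, center_x_4 = 296, center_y_4 = 104, radius_4 = 72, px0_5 = 256, py0_5 = 172, px1_5 = 384, py1_5 = 272, px1_6 = 140, py1_6 = 408, center_x_7 = 156, center_y_7 = 156, radius_7 = 52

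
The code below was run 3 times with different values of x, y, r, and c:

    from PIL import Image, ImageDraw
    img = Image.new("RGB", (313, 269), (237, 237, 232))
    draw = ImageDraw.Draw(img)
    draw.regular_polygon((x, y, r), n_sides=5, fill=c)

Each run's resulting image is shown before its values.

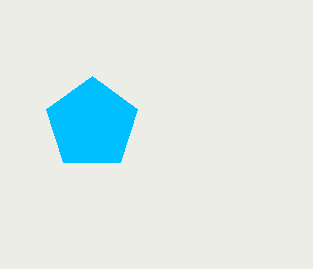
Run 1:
x = 92; y = 124; r = 48; c = 'deepskyblue'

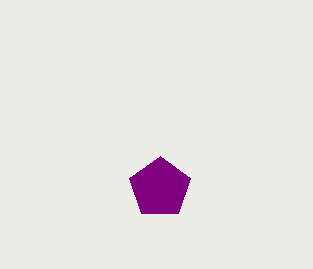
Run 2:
x = 160
y = 188
r = 32
c = 'purple'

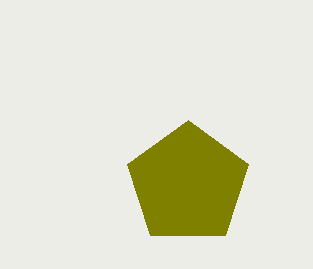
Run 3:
x = 188
y = 184
r = 64
c = 'olive'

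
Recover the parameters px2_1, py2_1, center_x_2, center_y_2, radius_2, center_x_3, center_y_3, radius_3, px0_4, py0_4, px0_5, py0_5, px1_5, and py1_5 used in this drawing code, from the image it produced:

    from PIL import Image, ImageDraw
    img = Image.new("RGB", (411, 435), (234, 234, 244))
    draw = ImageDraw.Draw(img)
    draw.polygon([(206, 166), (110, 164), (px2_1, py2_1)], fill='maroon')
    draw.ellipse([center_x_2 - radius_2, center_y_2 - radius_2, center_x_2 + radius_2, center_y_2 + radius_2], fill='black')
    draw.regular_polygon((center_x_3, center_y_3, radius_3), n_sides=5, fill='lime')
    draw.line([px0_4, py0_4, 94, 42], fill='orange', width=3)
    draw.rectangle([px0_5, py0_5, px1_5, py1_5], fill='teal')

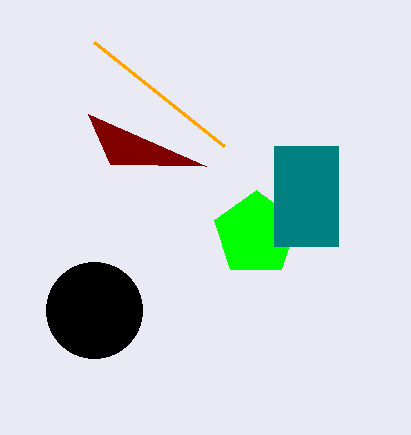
px2_1 = 88; py2_1 = 114; center_x_2 = 94; center_y_2 = 310; radius_2 = 48; center_x_3 = 256; center_y_3 = 234; radius_3 = 44; px0_4 = 224; py0_4 = 146; px0_5 = 274; py0_5 = 146; px1_5 = 338; py1_5 = 246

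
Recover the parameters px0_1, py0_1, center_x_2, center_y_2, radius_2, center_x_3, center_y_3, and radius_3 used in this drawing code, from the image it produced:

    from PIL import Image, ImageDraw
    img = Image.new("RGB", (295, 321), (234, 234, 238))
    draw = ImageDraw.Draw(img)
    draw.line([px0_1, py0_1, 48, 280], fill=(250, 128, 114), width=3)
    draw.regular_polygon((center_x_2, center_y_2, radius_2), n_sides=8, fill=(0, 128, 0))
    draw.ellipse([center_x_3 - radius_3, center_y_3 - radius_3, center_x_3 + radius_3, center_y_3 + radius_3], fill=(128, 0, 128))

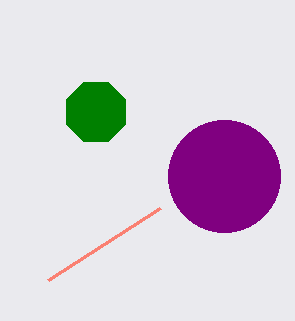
px0_1 = 160; py0_1 = 208; center_x_2 = 96; center_y_2 = 112; radius_2 = 32; center_x_3 = 224; center_y_3 = 176; radius_3 = 56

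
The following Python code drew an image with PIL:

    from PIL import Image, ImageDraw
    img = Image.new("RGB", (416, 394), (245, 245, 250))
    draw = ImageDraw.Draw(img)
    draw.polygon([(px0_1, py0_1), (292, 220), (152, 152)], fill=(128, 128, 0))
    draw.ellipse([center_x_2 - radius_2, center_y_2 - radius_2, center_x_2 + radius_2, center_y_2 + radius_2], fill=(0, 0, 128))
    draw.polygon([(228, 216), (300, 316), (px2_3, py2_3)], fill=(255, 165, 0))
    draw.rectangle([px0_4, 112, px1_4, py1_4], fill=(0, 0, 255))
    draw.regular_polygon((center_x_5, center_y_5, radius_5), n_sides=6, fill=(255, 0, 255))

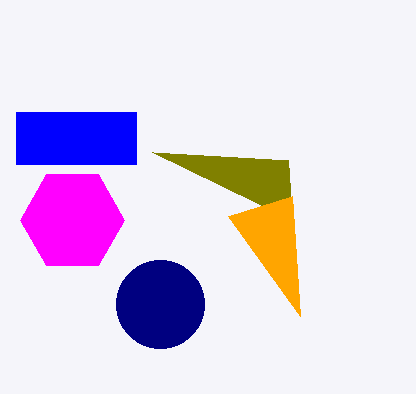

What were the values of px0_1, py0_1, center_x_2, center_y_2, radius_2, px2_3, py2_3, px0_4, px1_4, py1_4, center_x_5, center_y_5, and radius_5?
px0_1 = 288, py0_1 = 160, center_x_2 = 160, center_y_2 = 304, radius_2 = 44, px2_3 = 292, py2_3 = 196, px0_4 = 16, px1_4 = 136, py1_4 = 164, center_x_5 = 72, center_y_5 = 220, radius_5 = 52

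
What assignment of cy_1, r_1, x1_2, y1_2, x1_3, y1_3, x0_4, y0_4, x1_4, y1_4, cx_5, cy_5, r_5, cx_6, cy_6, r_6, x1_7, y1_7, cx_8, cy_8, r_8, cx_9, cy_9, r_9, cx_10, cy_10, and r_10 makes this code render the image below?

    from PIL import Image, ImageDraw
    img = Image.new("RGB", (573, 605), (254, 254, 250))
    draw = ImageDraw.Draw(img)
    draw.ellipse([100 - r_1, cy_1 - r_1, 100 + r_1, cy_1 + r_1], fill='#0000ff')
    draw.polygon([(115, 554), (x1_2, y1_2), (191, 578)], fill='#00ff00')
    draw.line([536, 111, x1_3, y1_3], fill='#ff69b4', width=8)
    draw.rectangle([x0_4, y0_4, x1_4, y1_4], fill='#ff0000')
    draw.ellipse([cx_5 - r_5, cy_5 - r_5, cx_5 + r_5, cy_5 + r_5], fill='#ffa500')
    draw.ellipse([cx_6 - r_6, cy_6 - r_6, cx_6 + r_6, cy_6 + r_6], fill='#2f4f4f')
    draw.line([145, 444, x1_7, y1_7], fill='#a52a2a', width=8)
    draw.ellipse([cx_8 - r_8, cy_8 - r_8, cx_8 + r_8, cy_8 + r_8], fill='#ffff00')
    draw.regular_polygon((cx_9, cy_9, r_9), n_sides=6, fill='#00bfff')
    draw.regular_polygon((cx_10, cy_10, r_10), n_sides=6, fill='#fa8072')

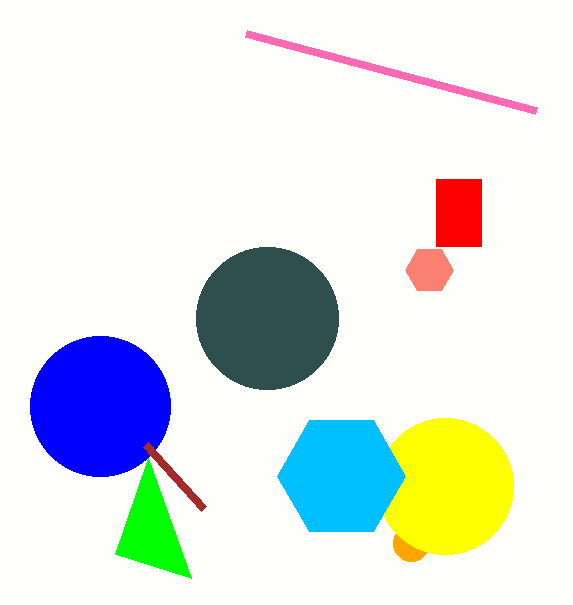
cy_1 = 406; r_1 = 70; x1_2 = 148; y1_2 = 458; x1_3 = 246; y1_3 = 34; x0_4 = 436; y0_4 = 179; x1_4 = 481; y1_4 = 246; cx_5 = 411; cy_5 = 543; r_5 = 18; cx_6 = 267; cy_6 = 318; r_6 = 71; x1_7 = 203; y1_7 = 508; cx_8 = 445; cy_8 = 486; r_8 = 68; cx_9 = 341; cy_9 = 476; r_9 = 64; cx_10 = 429; cy_10 = 270; r_10 = 24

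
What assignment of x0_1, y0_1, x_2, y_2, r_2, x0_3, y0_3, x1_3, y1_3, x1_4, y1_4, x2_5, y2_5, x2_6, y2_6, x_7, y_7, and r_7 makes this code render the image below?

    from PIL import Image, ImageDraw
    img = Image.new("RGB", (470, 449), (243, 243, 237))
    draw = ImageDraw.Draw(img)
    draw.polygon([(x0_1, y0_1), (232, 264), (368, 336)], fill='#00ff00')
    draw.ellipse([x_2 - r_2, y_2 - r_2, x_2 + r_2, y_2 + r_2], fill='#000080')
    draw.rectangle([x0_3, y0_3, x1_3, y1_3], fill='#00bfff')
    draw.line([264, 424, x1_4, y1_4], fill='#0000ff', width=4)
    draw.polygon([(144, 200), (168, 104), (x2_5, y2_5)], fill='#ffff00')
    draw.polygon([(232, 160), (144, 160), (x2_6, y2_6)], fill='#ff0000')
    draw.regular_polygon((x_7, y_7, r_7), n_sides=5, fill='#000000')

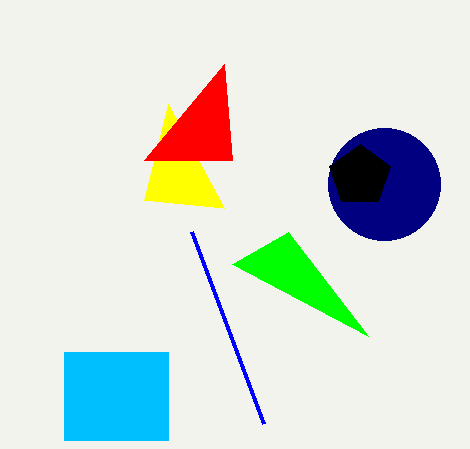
x0_1 = 288
y0_1 = 232
x_2 = 384
y_2 = 184
r_2 = 56
x0_3 = 64
y0_3 = 352
x1_3 = 168
y1_3 = 440
x1_4 = 192
y1_4 = 232
x2_5 = 224
y2_5 = 208
x2_6 = 224
y2_6 = 64
x_7 = 360
y_7 = 176
r_7 = 32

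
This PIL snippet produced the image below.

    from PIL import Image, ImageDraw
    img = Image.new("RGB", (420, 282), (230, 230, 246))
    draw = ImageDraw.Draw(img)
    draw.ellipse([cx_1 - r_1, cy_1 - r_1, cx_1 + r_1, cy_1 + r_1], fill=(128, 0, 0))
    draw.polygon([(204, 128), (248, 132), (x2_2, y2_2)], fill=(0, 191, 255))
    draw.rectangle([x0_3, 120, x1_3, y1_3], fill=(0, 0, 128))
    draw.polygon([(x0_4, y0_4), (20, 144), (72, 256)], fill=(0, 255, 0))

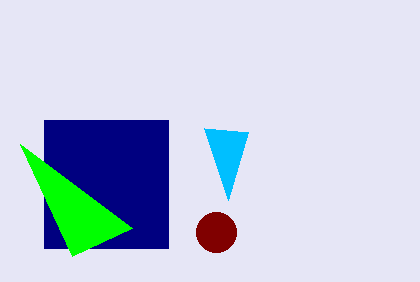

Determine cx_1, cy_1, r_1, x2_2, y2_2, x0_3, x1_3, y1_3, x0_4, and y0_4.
cx_1 = 216
cy_1 = 232
r_1 = 20
x2_2 = 228
y2_2 = 200
x0_3 = 44
x1_3 = 168
y1_3 = 248
x0_4 = 132
y0_4 = 228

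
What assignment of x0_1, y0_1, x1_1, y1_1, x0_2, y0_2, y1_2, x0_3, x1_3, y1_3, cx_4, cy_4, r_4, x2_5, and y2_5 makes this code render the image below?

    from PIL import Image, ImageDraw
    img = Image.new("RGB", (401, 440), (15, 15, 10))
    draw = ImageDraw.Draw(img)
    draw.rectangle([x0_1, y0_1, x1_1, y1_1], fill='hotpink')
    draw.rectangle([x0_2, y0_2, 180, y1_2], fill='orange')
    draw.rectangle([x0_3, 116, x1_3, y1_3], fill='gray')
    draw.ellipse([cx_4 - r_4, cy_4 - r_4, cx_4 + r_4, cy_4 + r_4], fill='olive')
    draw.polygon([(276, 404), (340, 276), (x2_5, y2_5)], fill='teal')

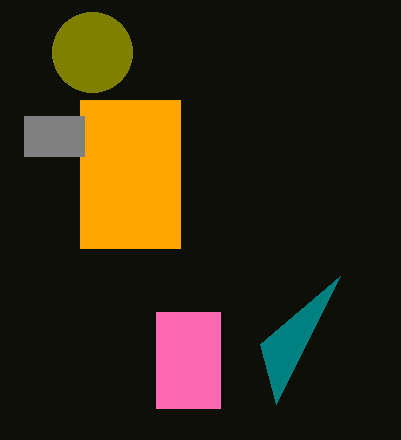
x0_1 = 156
y0_1 = 312
x1_1 = 220
y1_1 = 408
x0_2 = 80
y0_2 = 100
y1_2 = 248
x0_3 = 24
x1_3 = 84
y1_3 = 156
cx_4 = 92
cy_4 = 52
r_4 = 40
x2_5 = 260
y2_5 = 344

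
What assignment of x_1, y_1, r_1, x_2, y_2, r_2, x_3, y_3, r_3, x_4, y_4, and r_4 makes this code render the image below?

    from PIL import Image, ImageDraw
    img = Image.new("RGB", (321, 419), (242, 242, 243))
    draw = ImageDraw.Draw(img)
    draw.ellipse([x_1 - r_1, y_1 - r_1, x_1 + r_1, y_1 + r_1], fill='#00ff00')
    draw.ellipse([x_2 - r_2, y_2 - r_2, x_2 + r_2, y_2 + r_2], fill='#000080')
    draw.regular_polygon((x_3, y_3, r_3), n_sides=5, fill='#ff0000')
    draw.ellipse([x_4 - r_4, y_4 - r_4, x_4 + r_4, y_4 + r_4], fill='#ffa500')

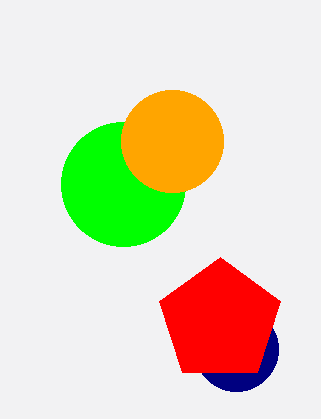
x_1 = 123
y_1 = 184
r_1 = 62
x_2 = 236
y_2 = 349
r_2 = 42
x_3 = 220
y_3 = 321
r_3 = 64
x_4 = 172
y_4 = 141
r_4 = 51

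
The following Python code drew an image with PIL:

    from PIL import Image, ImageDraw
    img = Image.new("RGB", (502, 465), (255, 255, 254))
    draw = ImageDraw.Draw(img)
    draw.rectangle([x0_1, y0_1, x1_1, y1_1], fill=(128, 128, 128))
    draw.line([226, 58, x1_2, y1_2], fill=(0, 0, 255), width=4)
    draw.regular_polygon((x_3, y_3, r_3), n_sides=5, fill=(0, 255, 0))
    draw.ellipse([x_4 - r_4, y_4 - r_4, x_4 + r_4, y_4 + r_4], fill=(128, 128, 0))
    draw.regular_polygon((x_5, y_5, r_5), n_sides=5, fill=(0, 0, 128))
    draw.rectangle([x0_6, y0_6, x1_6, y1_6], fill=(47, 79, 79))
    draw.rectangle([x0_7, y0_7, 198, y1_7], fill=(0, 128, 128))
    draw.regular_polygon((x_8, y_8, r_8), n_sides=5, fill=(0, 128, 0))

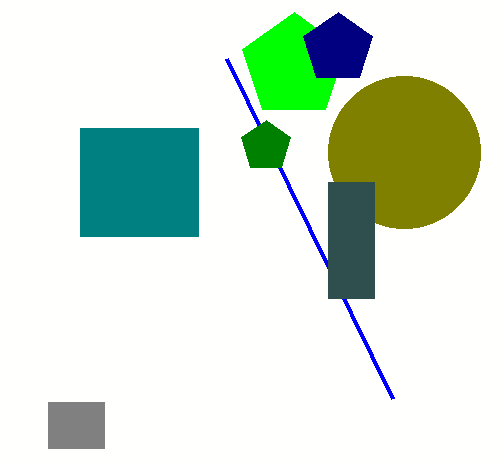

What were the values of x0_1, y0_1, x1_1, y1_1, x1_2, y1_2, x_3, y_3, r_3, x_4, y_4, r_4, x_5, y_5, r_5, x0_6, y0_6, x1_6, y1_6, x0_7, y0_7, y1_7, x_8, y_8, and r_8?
x0_1 = 48
y0_1 = 402
x1_1 = 104
y1_1 = 448
x1_2 = 392
y1_2 = 398
x_3 = 294
y_3 = 66
r_3 = 54
x_4 = 404
y_4 = 152
r_4 = 76
x_5 = 338
y_5 = 48
r_5 = 36
x0_6 = 328
y0_6 = 182
x1_6 = 374
y1_6 = 298
x0_7 = 80
y0_7 = 128
y1_7 = 236
x_8 = 266
y_8 = 146
r_8 = 26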